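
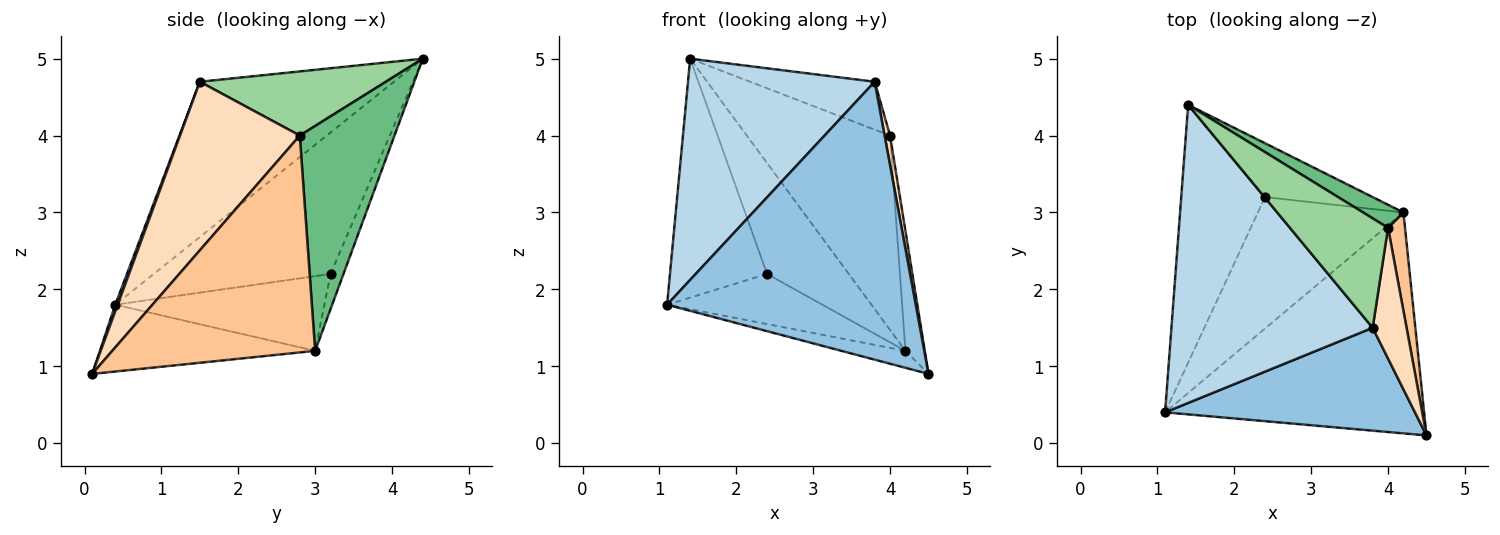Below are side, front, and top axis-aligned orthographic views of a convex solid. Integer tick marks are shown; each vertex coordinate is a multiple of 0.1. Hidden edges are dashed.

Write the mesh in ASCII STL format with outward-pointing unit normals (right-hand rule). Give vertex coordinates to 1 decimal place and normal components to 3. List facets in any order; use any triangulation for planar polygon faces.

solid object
 facet normal -0.249 0.074 -0.966
  outer loop
   vertex 4.2 3.0 1.2
   vertex 4.5 0.1 0.9
   vertex 1.1 0.4 1.8
  endloop
 endfacet
 facet normal 0.009 -0.938 0.347
  outer loop
   vertex 3.8 1.5 4.7
   vertex 1.1 0.4 1.8
   vertex 4.5 0.1 0.9
  endloop
 endfacet
 facet normal -0.527 -0.507 0.683
  outer loop
   vertex 3.8 1.5 4.7
   vertex 1.4 4.4 5.0
   vertex 1.1 0.4 1.8
  endloop
 endfacet
 facet normal -0.778 0.427 -0.461
  outer loop
   vertex 2.4 3.2 2.2
   vertex 1.1 0.4 1.8
   vertex 1.4 4.4 5.0
  endloop
 endfacet
 facet normal -0.432 0.321 -0.843
  outer loop
   vertex 2.4 3.2 2.2
   vertex 4.2 3.0 1.2
   vertex 1.1 0.4 1.8
  endloop
 endfacet
 facet normal -0.141 0.891 -0.432
  outer loop
   vertex 2.4 3.2 2.2
   vertex 1.4 4.4 5.0
   vertex 4.2 3.0 1.2
  endloop
 endfacet
 facet normal 0.992 0.095 0.078
  outer loop
   vertex 4.0 2.8 4.0
   vertex 4.5 0.1 0.9
   vertex 4.2 3.0 1.2
  endloop
 endfacet
 facet normal 0.979 -0.045 0.197
  outer loop
   vertex 4.0 2.8 4.0
   vertex 3.8 1.5 4.7
   vertex 4.5 0.1 0.9
  endloop
 endfacet
 facet normal 0.549 0.830 0.098
  outer loop
   vertex 4.0 2.8 4.0
   vertex 4.2 3.0 1.2
   vertex 1.4 4.4 5.0
  endloop
 endfacet
 facet normal 0.514 0.344 0.786
  outer loop
   vertex 4.0 2.8 4.0
   vertex 1.4 4.4 5.0
   vertex 3.8 1.5 4.7
  endloop
 endfacet
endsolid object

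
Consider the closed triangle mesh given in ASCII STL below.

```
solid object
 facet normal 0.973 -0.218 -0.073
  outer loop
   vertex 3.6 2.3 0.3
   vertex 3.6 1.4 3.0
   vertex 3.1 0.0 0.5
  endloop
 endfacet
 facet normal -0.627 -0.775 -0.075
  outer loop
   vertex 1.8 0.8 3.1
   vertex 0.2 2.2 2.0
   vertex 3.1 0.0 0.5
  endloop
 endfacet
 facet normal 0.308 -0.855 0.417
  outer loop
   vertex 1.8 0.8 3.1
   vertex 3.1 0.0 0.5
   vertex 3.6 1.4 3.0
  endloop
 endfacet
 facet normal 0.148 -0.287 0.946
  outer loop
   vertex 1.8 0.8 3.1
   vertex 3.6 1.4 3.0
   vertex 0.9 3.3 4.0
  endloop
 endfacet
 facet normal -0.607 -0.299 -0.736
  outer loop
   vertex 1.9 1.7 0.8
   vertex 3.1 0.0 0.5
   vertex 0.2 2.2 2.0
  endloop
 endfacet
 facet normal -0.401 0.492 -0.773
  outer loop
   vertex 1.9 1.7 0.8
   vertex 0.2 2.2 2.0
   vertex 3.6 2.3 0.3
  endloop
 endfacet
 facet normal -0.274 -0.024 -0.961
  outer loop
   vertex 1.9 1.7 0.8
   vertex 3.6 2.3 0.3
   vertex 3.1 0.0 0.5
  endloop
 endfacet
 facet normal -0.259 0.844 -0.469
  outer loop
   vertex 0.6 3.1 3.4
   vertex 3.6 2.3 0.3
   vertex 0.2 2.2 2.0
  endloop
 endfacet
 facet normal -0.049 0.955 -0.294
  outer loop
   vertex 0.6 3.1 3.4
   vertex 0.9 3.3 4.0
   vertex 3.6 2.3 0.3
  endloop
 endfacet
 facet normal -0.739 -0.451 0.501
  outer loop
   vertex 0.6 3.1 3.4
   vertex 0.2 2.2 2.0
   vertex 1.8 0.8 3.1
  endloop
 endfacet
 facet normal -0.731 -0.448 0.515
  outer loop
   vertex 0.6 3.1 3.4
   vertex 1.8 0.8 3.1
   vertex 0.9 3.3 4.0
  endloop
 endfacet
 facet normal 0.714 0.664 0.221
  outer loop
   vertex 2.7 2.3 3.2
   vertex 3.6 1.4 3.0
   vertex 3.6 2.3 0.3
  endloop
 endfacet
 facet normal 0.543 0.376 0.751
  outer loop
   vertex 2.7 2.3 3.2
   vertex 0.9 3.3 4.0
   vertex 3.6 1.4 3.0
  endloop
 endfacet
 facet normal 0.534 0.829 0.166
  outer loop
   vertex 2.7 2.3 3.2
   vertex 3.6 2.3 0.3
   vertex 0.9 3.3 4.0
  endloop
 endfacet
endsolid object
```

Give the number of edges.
21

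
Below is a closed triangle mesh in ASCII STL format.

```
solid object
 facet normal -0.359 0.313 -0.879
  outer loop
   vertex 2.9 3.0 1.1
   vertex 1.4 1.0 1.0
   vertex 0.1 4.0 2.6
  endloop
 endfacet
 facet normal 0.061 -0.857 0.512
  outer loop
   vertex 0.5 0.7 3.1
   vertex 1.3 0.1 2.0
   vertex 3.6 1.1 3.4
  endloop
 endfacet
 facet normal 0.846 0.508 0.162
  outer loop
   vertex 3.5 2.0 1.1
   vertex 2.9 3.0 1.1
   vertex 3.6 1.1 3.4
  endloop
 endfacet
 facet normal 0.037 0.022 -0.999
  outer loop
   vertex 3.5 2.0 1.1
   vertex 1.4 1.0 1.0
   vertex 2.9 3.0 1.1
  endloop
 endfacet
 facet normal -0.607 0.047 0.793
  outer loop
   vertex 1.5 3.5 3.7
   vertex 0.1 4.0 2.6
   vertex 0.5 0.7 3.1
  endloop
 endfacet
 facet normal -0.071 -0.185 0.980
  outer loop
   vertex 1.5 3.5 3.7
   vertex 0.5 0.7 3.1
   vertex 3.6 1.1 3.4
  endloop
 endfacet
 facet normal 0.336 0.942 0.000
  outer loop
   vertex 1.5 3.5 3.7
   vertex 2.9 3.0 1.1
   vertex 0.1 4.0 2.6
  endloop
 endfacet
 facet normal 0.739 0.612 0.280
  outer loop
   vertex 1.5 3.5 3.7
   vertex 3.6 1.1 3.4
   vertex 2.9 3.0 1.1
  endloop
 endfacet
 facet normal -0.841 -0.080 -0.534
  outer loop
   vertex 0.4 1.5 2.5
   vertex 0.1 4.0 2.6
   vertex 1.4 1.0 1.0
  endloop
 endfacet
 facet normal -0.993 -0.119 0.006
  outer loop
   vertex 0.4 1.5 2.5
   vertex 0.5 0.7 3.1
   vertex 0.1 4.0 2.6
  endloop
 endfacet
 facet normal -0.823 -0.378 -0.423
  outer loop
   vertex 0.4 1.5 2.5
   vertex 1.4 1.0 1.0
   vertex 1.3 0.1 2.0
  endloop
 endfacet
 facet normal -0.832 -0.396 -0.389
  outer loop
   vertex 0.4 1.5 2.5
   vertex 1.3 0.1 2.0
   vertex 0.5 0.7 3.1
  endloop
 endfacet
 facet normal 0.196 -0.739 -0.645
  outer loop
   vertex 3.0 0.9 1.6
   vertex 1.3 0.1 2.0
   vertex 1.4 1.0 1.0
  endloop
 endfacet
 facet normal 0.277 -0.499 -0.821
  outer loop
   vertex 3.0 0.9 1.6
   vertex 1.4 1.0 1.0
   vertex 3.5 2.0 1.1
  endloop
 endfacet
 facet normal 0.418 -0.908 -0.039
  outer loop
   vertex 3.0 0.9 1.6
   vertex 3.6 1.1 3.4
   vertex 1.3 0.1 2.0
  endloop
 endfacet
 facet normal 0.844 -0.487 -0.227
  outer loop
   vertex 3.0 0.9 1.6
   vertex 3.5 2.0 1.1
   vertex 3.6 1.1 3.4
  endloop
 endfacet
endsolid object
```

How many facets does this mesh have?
16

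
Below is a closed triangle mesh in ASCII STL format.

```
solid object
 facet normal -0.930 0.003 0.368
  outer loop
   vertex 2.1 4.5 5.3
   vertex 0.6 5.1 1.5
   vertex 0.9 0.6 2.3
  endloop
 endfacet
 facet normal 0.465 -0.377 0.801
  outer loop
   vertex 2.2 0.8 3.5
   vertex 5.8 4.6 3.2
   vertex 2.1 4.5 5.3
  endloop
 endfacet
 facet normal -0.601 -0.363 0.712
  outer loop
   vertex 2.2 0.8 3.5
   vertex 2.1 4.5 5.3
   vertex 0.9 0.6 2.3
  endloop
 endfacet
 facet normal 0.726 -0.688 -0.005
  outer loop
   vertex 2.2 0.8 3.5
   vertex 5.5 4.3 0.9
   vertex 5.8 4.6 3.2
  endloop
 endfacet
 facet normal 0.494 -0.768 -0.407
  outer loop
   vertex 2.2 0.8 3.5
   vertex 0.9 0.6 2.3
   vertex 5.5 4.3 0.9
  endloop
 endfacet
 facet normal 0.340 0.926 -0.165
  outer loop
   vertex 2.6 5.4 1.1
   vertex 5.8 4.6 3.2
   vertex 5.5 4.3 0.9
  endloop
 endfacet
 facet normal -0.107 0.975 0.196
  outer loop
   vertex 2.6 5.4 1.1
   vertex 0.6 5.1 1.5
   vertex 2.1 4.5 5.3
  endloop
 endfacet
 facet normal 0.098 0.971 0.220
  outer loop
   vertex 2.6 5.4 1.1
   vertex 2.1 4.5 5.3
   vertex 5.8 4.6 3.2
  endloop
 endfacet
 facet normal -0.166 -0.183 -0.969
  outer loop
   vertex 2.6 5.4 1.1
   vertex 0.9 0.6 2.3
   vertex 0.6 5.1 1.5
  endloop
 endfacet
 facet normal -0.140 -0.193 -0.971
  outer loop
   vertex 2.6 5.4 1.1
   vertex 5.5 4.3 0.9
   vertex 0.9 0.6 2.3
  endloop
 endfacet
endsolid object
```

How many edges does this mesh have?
15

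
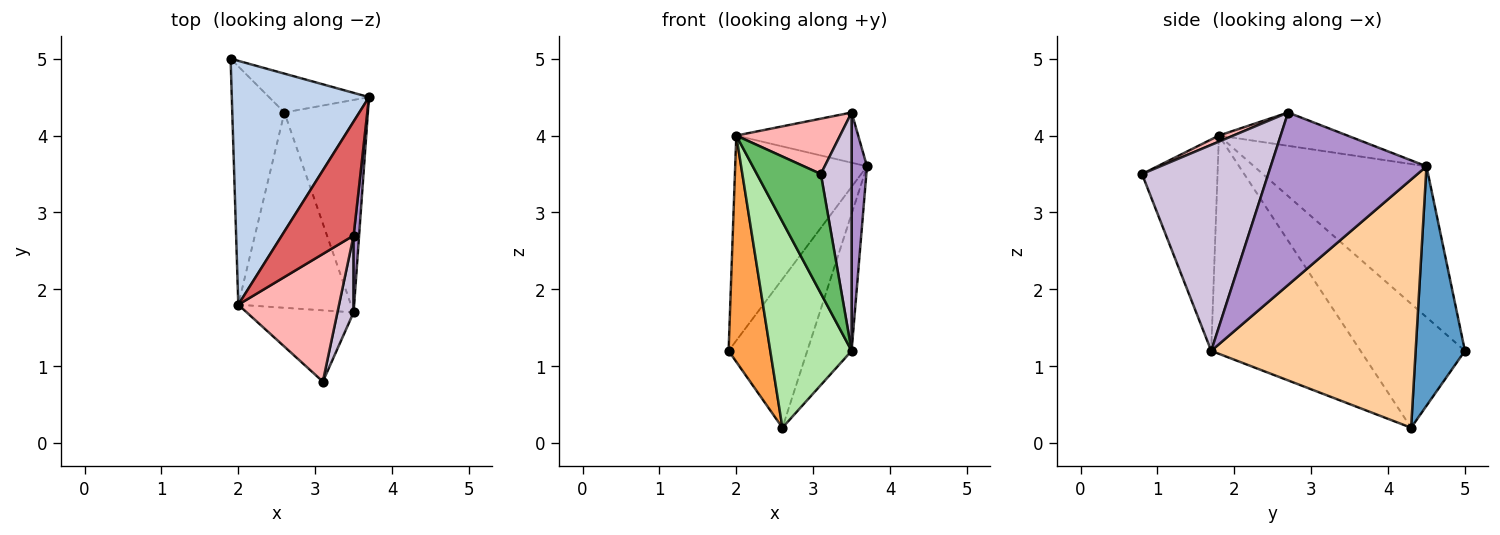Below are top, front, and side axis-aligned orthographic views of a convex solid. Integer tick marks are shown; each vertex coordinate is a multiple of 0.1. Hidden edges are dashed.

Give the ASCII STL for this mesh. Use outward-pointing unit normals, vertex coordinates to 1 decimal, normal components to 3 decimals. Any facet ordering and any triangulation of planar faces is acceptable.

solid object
 facet normal 0.518 0.827 -0.216
  outer loop
   vertex 2.6 4.3 0.2
   vertex 1.9 5.0 1.2
   vertex 3.7 4.5 3.6
  endloop
 endfacet
 facet normal -0.644 0.492 0.586
  outer loop
   vertex 2.0 1.8 4.0
   vertex 3.7 4.5 3.6
   vertex 1.9 5.0 1.2
  endloop
 endfacet
 facet normal -0.865 -0.345 -0.364
  outer loop
   vertex 2.0 1.8 4.0
   vertex 1.9 5.0 1.2
   vertex 2.6 4.3 0.2
  endloop
 endfacet
 facet normal 0.928 0.201 -0.312
  outer loop
   vertex 3.5 1.7 1.2
   vertex 2.6 4.3 0.2
   vertex 3.7 4.5 3.6
  endloop
 endfacet
 facet normal -0.712 -0.603 -0.360
  outer loop
   vertex 3.5 1.7 1.2
   vertex 3.1 0.8 3.5
   vertex 2.0 1.8 4.0
  endloop
 endfacet
 facet normal -0.800 -0.436 -0.413
  outer loop
   vertex 3.5 1.7 1.2
   vertex 2.0 1.8 4.0
   vertex 2.6 4.3 0.2
  endloop
 endfacet
 facet normal -0.391 0.371 0.842
  outer loop
   vertex 3.5 2.7 4.3
   vertex 3.7 4.5 3.6
   vertex 2.0 1.8 4.0
  endloop
 endfacet
 facet normal 0.055 -0.397 0.916
  outer loop
   vertex 3.5 2.7 4.3
   vertex 2.0 1.8 4.0
   vertex 3.1 0.8 3.5
  endloop
 endfacet
 facet normal 0.995 -0.098 0.032
  outer loop
   vertex 3.5 2.7 4.3
   vertex 3.5 1.7 1.2
   vertex 3.7 4.5 3.6
  endloop
 endfacet
 facet normal 0.969 -0.236 0.076
  outer loop
   vertex 3.5 2.7 4.3
   vertex 3.1 0.8 3.5
   vertex 3.5 1.7 1.2
  endloop
 endfacet
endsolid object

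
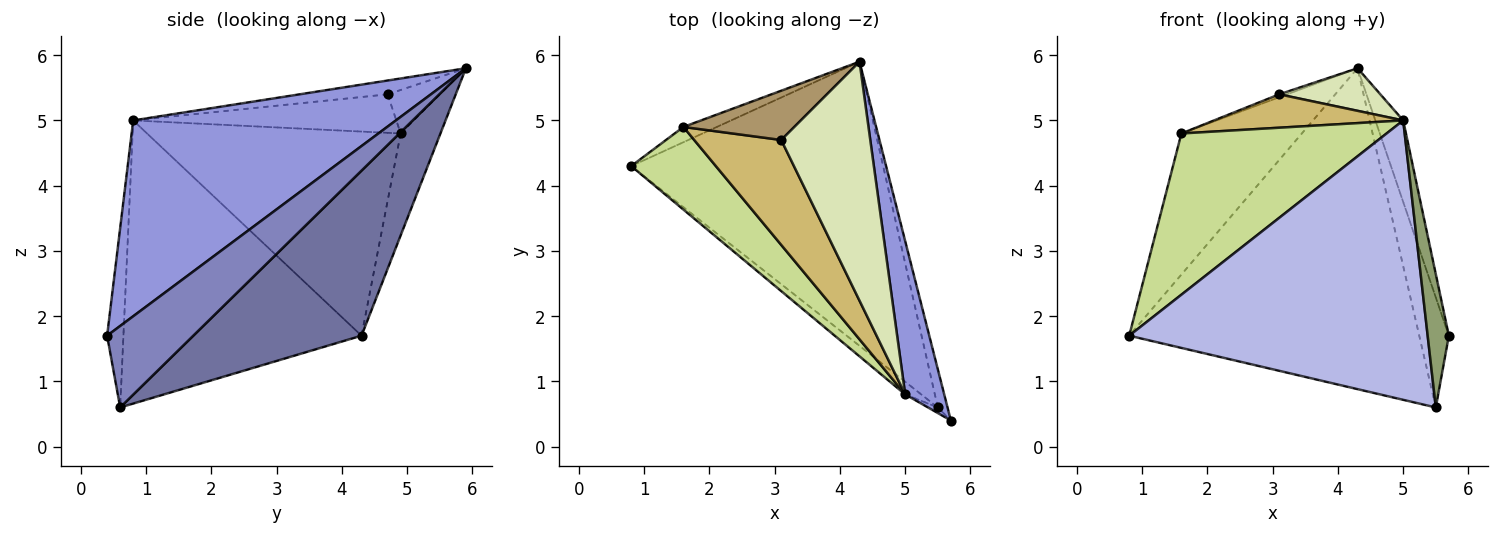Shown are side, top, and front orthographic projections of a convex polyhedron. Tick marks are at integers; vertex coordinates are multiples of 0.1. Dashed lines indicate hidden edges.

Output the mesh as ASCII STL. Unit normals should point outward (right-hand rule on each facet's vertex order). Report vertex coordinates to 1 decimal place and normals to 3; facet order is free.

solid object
 facet normal 0.398 0.687 -0.608
  outer loop
   vertex 5.5 0.6 0.6
   vertex 0.8 4.3 1.7
   vertex 4.3 5.9 5.8
  endloop
 endfacet
 facet normal 0.940 0.323 -0.112
  outer loop
   vertex 5.5 0.6 0.6
   vertex 4.3 5.9 5.8
   vertex 5.7 0.4 1.7
  endloop
 endfacet
 facet normal 0.975 0.103 0.194
  outer loop
   vertex 5.0 0.8 5.0
   vertex 5.7 0.4 1.7
   vertex 4.3 5.9 5.8
  endloop
 endfacet
 facet normal -0.623 -0.781 -0.035
  outer loop
   vertex 5.0 0.8 5.0
   vertex 0.8 4.3 1.7
   vertex 5.5 0.6 0.6
  endloop
 endfacet
 facet normal -0.609 -0.792 -0.033
  outer loop
   vertex 5.0 0.8 5.0
   vertex 5.5 0.6 0.6
   vertex 5.7 0.4 1.7
  endloop
 endfacet
 facet normal -0.312 0.945 -0.102
  outer loop
   vertex 1.6 4.9 4.8
   vertex 4.3 5.9 5.8
   vertex 0.8 4.3 1.7
  endloop
 endfacet
 facet normal -0.740 -0.599 0.307
  outer loop
   vertex 1.6 4.9 4.8
   vertex 0.8 4.3 1.7
   vertex 5.0 0.8 5.0
  endloop
 endfacet
 facet normal -0.151 -0.173 0.973
  outer loop
   vertex 3.1 4.7 5.4
   vertex 5.0 0.8 5.0
   vertex 4.3 5.9 5.8
  endloop
 endfacet
 facet normal -0.365 0.055 0.930
  outer loop
   vertex 3.1 4.7 5.4
   vertex 4.3 5.9 5.8
   vertex 1.6 4.9 4.8
  endloop
 endfacet
 facet normal -0.388 -0.279 0.878
  outer loop
   vertex 3.1 4.7 5.4
   vertex 1.6 4.9 4.8
   vertex 5.0 0.8 5.0
  endloop
 endfacet
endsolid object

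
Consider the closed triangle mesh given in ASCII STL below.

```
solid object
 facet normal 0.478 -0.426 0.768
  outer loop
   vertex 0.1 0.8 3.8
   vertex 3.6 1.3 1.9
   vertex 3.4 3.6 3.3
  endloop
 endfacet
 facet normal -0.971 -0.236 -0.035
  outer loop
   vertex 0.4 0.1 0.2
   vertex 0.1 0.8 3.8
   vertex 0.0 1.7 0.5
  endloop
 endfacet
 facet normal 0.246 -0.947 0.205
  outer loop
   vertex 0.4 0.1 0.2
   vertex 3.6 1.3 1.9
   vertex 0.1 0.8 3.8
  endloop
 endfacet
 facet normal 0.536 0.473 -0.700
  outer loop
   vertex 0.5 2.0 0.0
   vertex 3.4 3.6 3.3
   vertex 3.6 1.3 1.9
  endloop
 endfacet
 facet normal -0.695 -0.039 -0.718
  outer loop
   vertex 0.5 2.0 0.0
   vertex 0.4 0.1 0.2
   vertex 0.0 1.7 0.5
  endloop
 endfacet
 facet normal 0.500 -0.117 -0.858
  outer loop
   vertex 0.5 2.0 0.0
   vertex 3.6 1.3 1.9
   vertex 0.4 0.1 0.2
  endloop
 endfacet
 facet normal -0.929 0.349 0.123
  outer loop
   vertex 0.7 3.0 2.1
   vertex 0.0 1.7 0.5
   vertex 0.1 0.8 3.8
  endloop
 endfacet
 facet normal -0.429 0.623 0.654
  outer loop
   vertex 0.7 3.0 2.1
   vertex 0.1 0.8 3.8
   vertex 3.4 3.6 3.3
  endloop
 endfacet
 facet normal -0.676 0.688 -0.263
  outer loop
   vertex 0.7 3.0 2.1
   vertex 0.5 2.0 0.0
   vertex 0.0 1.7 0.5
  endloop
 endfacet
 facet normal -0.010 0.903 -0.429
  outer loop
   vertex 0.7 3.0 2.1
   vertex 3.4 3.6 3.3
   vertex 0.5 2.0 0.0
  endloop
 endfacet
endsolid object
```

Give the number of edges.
15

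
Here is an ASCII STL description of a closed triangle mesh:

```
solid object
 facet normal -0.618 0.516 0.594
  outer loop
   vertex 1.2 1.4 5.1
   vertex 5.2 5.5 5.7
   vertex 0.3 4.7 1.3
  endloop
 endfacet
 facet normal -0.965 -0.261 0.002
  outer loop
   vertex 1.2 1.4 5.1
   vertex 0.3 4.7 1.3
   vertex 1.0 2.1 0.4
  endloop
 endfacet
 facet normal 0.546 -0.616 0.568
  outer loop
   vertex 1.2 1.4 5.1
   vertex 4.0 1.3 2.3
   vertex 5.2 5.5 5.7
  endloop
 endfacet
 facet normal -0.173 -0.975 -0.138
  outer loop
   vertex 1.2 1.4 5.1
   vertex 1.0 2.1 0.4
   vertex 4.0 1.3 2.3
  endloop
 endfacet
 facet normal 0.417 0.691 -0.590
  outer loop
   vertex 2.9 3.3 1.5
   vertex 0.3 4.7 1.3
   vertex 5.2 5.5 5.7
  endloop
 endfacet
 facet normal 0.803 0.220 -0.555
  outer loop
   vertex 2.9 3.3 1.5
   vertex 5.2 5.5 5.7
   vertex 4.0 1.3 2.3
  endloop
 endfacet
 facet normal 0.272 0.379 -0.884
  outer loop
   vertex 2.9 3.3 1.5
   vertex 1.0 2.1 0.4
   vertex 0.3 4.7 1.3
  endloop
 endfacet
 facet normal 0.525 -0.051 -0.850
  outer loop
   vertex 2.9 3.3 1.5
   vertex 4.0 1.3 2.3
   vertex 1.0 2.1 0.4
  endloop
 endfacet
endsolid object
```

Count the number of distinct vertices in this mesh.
6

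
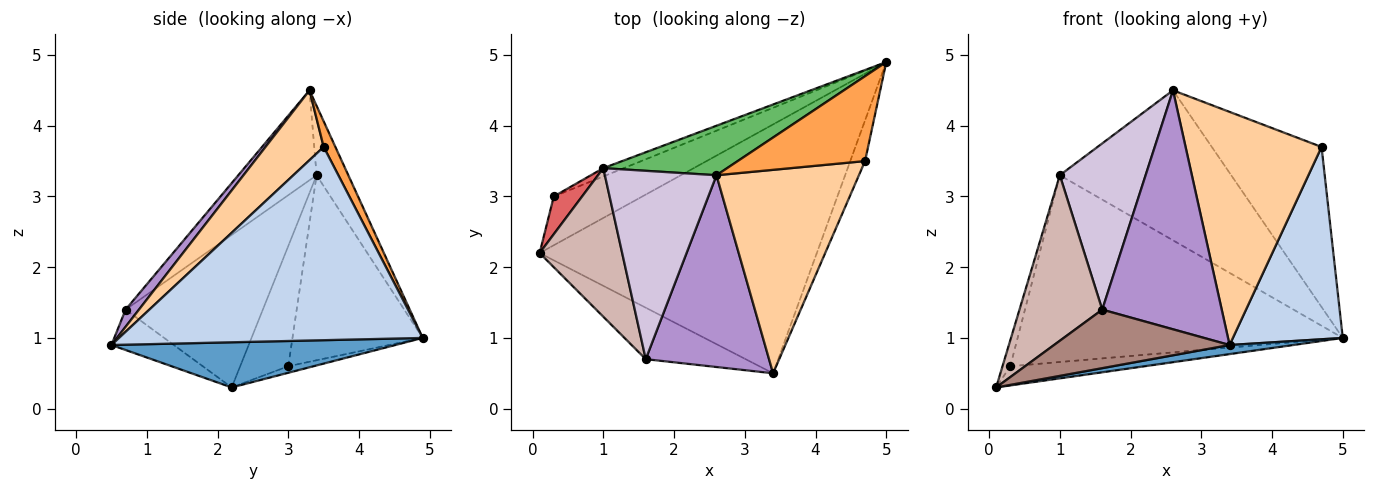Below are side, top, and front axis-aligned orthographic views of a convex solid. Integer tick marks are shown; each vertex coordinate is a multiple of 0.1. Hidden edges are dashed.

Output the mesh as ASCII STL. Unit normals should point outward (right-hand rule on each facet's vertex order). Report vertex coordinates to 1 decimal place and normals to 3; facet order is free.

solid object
 facet normal 0.161 -0.036 -0.986
  outer loop
   vertex 3.4 0.5 0.9
   vertex 0.1 2.2 0.3
   vertex 5.0 4.9 1.0
  endloop
 endfacet
 facet normal 0.938 -0.339 -0.072
  outer loop
   vertex 4.7 3.5 3.7
   vertex 3.4 0.5 0.9
   vertex 5.0 4.9 1.0
  endloop
 endfacet
 facet normal 0.094 0.880 0.466
  outer loop
   vertex 4.7 3.5 3.7
   vertex 5.0 4.9 1.0
   vertex 2.6 3.3 4.5
  endloop
 endfacet
 facet normal 0.307 -0.717 0.626
  outer loop
   vertex 4.7 3.5 3.7
   vertex 2.6 3.3 4.5
   vertex 3.4 0.5 0.9
  endloop
 endfacet
 facet normal -0.173 0.935 0.309
  outer loop
   vertex 1.0 3.4 3.3
   vertex 2.6 3.3 4.5
   vertex 5.0 4.9 1.0
  endloop
 endfacet
 facet normal -0.069 0.365 -0.928
  outer loop
   vertex 0.3 3.0 0.6
   vertex 5.0 4.9 1.0
   vertex 0.1 2.2 0.3
  endloop
 endfacet
 facet normal -0.962 0.156 0.226
  outer loop
   vertex 0.3 3.0 0.6
   vertex 0.1 2.2 0.3
   vertex 1.0 3.4 3.3
  endloop
 endfacet
 facet normal -0.371 0.928 -0.041
  outer loop
   vertex 0.3 3.0 0.6
   vertex 1.0 3.4 3.3
   vertex 5.0 4.9 1.0
  endloop
 endfacet
 facet normal 0.087 -0.777 0.624
  outer loop
   vertex 1.6 0.7 1.4
   vertex 3.4 0.5 0.9
   vertex 2.6 3.3 4.5
  endloop
 endfacet
 facet normal -0.517 -0.567 0.642
  outer loop
   vertex 1.6 0.7 1.4
   vertex 2.6 3.3 4.5
   vertex 1.0 3.4 3.3
  endloop
 endfacet
 facet normal -0.258 -0.726 -0.638
  outer loop
   vertex 1.6 0.7 1.4
   vertex 0.1 2.2 0.3
   vertex 3.4 0.5 0.9
  endloop
 endfacet
 facet normal -0.777 -0.469 0.421
  outer loop
   vertex 1.6 0.7 1.4
   vertex 1.0 3.4 3.3
   vertex 0.1 2.2 0.3
  endloop
 endfacet
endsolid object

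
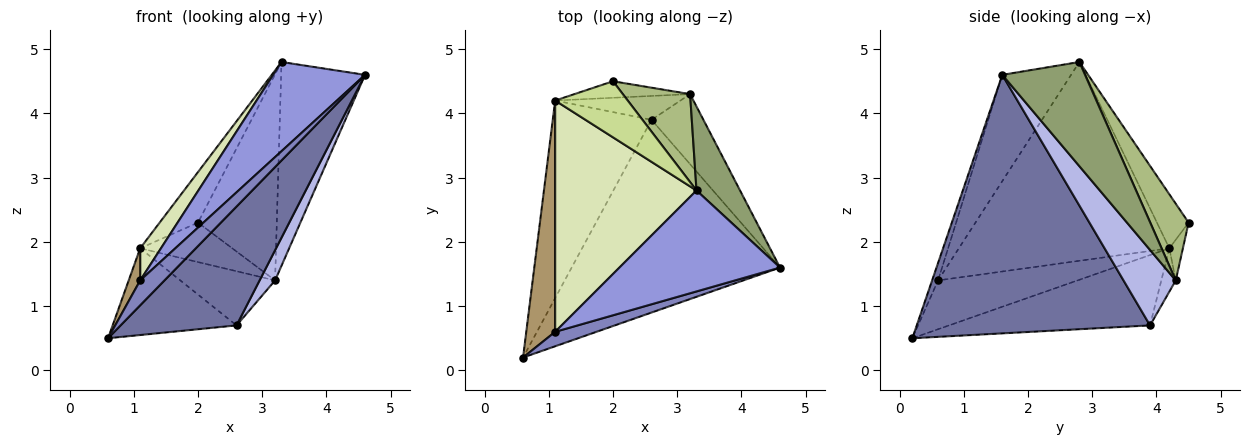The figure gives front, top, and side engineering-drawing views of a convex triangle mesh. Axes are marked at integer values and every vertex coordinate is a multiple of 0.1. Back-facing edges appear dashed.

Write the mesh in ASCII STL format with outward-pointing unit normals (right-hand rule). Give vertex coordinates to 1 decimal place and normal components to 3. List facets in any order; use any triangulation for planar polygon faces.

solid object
 facet normal 0.726 -0.361 -0.585
  outer loop
   vertex 2.6 3.9 0.7
   vertex 4.6 1.6 4.6
   vertex 0.6 0.2 0.5
  endloop
 endfacet
 facet normal -0.207 -0.846 0.491
  outer loop
   vertex 1.1 0.6 1.4
   vertex 0.6 0.2 0.5
   vertex 4.6 1.6 4.6
  endloop
 endfacet
 facet normal -0.444 -0.593 0.671
  outer loop
   vertex 1.1 0.6 1.4
   vertex 4.6 1.6 4.6
   vertex 3.3 2.8 4.8
  endloop
 endfacet
 facet normal 0.800 -0.237 -0.550
  outer loop
   vertex 3.2 4.3 1.4
   vertex 4.6 1.6 4.6
   vertex 2.6 3.9 0.7
  endloop
 endfacet
 facet normal 0.674 0.683 0.282
  outer loop
   vertex 3.2 4.3 1.4
   vertex 3.3 2.8 4.8
   vertex 4.6 1.6 4.6
  endloop
 endfacet
 facet normal 0.409 0.839 0.358
  outer loop
   vertex 3.2 4.3 1.4
   vertex 2.0 4.5 2.3
   vertex 3.3 2.8 4.8
  endloop
 endfacet
 facet normal -0.484 0.586 0.650
  outer loop
   vertex 1.1 4.2 1.9
   vertex 3.3 2.8 4.8
   vertex 2.0 4.5 2.3
  endloop
 endfacet
 facet normal -0.812 -0.080 0.578
  outer loop
   vertex 1.1 4.2 1.9
   vertex 1.1 0.6 1.4
   vertex 3.3 2.8 4.8
  endloop
 endfacet
 facet normal -0.858 -0.071 0.508
  outer loop
   vertex 1.1 4.2 1.9
   vertex 0.6 0.2 0.5
   vertex 1.1 0.6 1.4
  endloop
 endfacet
 facet normal -0.546 0.337 -0.767
  outer loop
   vertex 1.1 4.2 1.9
   vertex 2.6 3.9 0.7
   vertex 0.6 0.2 0.5
  endloop
 endfacet
 facet normal -0.135 0.914 -0.383
  outer loop
   vertex 1.1 4.2 1.9
   vertex 2.0 4.5 2.3
   vertex 3.2 4.3 1.4
  endloop
 endfacet
 facet normal -0.138 0.906 -0.399
  outer loop
   vertex 1.1 4.2 1.9
   vertex 3.2 4.3 1.4
   vertex 2.6 3.9 0.7
  endloop
 endfacet
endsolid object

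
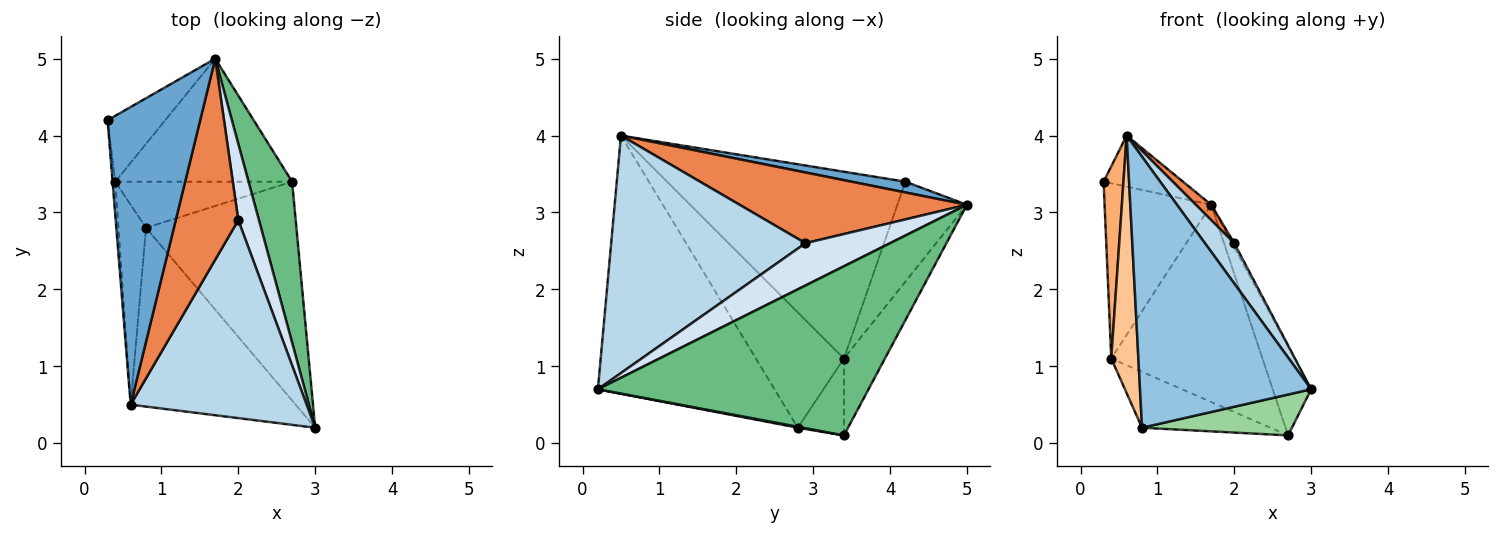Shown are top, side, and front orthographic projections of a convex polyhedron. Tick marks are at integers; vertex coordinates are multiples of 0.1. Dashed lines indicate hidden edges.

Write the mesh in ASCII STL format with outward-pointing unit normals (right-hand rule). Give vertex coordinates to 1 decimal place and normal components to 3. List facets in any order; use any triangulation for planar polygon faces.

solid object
 facet normal 0.114 0.168 0.979
  outer loop
   vertex 1.7 5.0 3.1
   vertex 0.3 4.2 3.4
   vertex 0.6 0.5 4.0
  endloop
 endfacet
 facet normal -0.653 -0.632 -0.417
  outer loop
   vertex 0.8 2.8 0.2
   vertex 3.0 0.2 0.7
   vertex 0.6 0.5 4.0
  endloop
 endfacet
 facet normal 0.798 -0.121 0.591
  outer loop
   vertex 2.0 2.9 2.6
   vertex 0.6 0.5 4.0
   vertex 3.0 0.2 0.7
  endloop
 endfacet
 facet normal 0.898 0.024 0.439
  outer loop
   vertex 2.0 2.9 2.6
   vertex 3.0 0.2 0.7
   vertex 1.7 5.0 3.1
  endloop
 endfacet
 facet normal 0.748 -0.051 0.661
  outer loop
   vertex 2.0 2.9 2.6
   vertex 1.7 5.0 3.1
   vertex 0.6 0.5 4.0
  endloop
 endfacet
 facet normal -0.996 -0.083 -0.014
  outer loop
   vertex 0.4 3.4 1.1
   vertex 0.6 0.5 4.0
   vertex 0.3 4.2 3.4
  endloop
 endfacet
 facet normal -0.932 -0.287 -0.223
  outer loop
   vertex 0.4 3.4 1.1
   vertex 0.8 2.8 0.2
   vertex 0.6 0.5 4.0
  endloop
 endfacet
 facet normal -0.521 0.799 -0.301
  outer loop
   vertex 0.4 3.4 1.1
   vertex 0.3 4.2 3.4
   vertex 1.7 5.0 3.1
  endloop
 endfacet
 facet normal 0.959 0.136 0.247
  outer loop
   vertex 2.7 3.4 0.1
   vertex 1.7 5.0 3.1
   vertex 3.0 0.2 0.7
  endloop
 endfacet
 facet normal 0.006 -0.184 -0.983
  outer loop
   vertex 2.7 3.4 0.1
   vertex 3.0 0.2 0.7
   vertex 0.8 2.8 0.2
  endloop
 endfacet
 facet normal -0.224 0.827 -0.516
  outer loop
   vertex 2.7 3.4 0.1
   vertex 0.4 3.4 1.1
   vertex 1.7 5.0 3.1
  endloop
 endfacet
 facet normal -0.267 0.743 -0.614
  outer loop
   vertex 2.7 3.4 0.1
   vertex 0.8 2.8 0.2
   vertex 0.4 3.4 1.1
  endloop
 endfacet
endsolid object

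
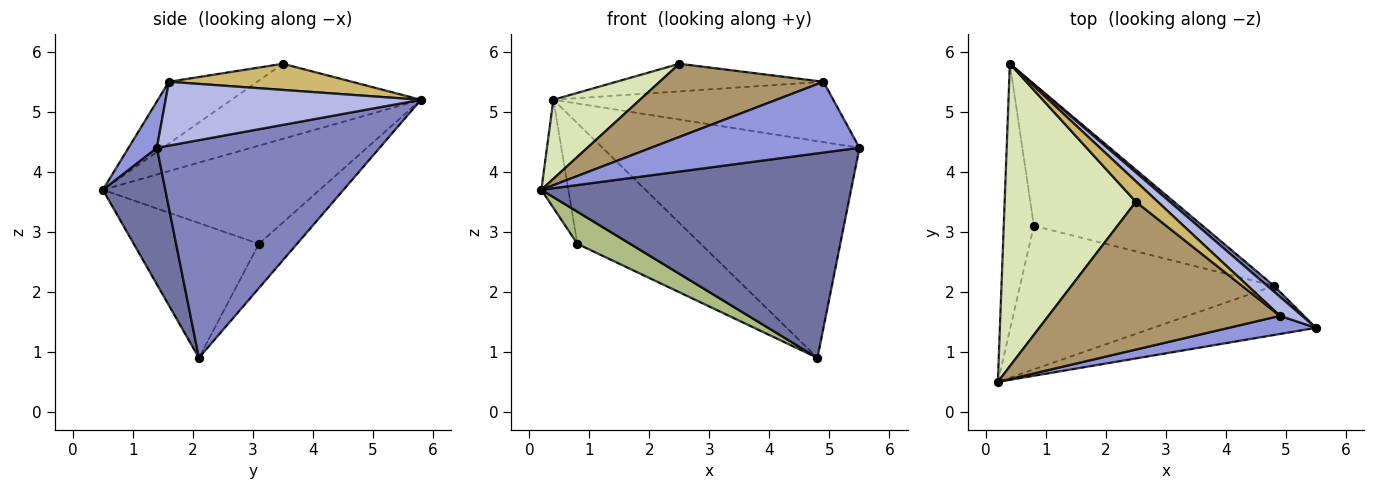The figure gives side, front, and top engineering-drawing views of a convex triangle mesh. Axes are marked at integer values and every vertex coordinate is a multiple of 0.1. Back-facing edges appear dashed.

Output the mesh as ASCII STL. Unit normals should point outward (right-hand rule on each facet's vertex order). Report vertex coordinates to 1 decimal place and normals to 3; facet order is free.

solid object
 facet normal 0.192 -0.954 -0.229
  outer loop
   vertex 4.8 2.1 0.9
   vertex 5.5 1.4 4.4
   vertex 0.2 0.5 3.7
  endloop
 endfacet
 facet normal 0.655 0.755 0.020
  outer loop
   vertex 4.8 2.1 0.9
   vertex 0.4 5.8 5.2
   vertex 5.5 1.4 4.4
  endloop
 endfacet
 facet normal 0.131 -0.960 0.246
  outer loop
   vertex 4.9 1.6 5.5
   vertex 0.2 0.5 3.7
   vertex 5.5 1.4 4.4
  endloop
 endfacet
 facet normal 0.656 0.719 0.227
  outer loop
   vertex 4.9 1.6 5.5
   vertex 5.5 1.4 4.4
   vertex 0.4 5.8 5.2
  endloop
 endfacet
 facet normal -0.949 0.118 -0.291
  outer loop
   vertex 0.8 3.1 2.8
   vertex 0.2 0.5 3.7
   vertex 0.4 5.8 5.2
  endloop
 endfacet
 facet normal -0.460 -0.194 -0.866
  outer loop
   vertex 0.8 3.1 2.8
   vertex 4.8 2.1 0.9
   vertex 0.2 0.5 3.7
  endloop
 endfacet
 facet normal -0.196 0.635 -0.747
  outer loop
   vertex 0.8 3.1 2.8
   vertex 0.4 5.8 5.2
   vertex 4.8 2.1 0.9
  endloop
 endfacet
 facet normal -0.484 -0.221 0.846
  outer loop
   vertex 2.5 3.5 5.8
   vertex 0.4 5.8 5.2
   vertex 0.2 0.5 3.7
  endloop
 endfacet
 facet normal -0.233 -0.432 0.872
  outer loop
   vertex 2.5 3.5 5.8
   vertex 0.2 0.5 3.7
   vertex 4.9 1.6 5.5
  endloop
 endfacet
 facet normal 0.579 0.655 0.484
  outer loop
   vertex 2.5 3.5 5.8
   vertex 4.9 1.6 5.5
   vertex 0.4 5.8 5.2
  endloop
 endfacet
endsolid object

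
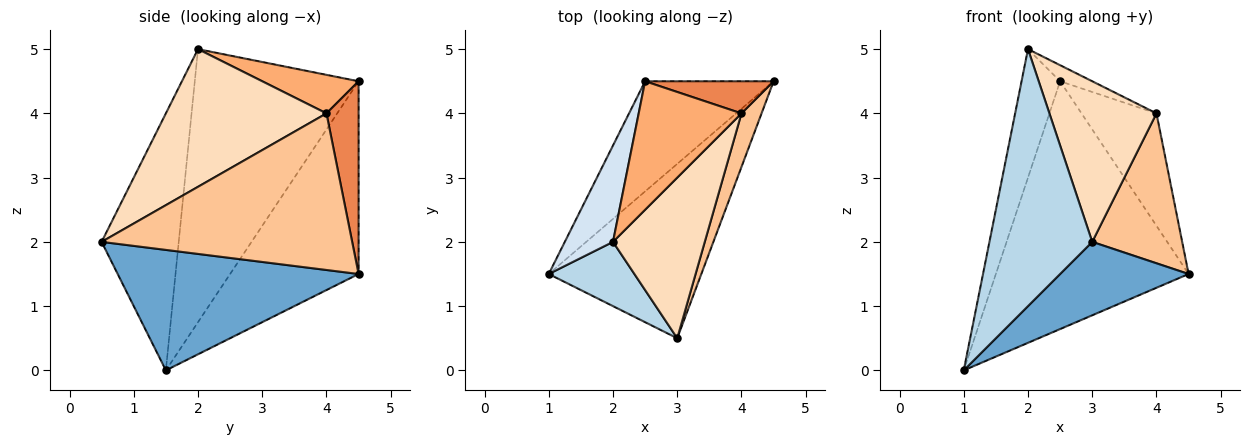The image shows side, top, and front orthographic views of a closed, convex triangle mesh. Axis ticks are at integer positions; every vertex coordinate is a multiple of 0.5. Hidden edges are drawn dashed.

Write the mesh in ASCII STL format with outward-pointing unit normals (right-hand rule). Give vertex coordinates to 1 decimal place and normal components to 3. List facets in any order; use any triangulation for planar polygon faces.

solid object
 facet normal 0.588 -0.314 -0.745
  outer loop
   vertex 3.0 0.5 2.0
   vertex 1.0 1.5 0.0
   vertex 4.5 4.5 1.5
  endloop
 endfacet
 facet normal -0.520 0.780 -0.347
  outer loop
   vertex 2.5 4.5 4.5
   vertex 4.5 4.5 1.5
   vertex 1.0 1.5 0.0
  endloop
 endfacet
 facet normal -0.588 -0.784 0.196
  outer loop
   vertex 2.0 2.0 5.0
   vertex 1.0 1.5 0.0
   vertex 3.0 0.5 2.0
  endloop
 endfacet
 facet normal -0.959 0.226 0.169
  outer loop
   vertex 2.0 2.0 5.0
   vertex 2.5 4.5 4.5
   vertex 1.0 1.5 0.0
  endloop
 endfacet
 facet normal 0.381 0.889 0.254
  outer loop
   vertex 4.0 4.0 4.0
   vertex 4.5 4.5 1.5
   vertex 2.5 4.5 4.5
  endloop
 endfacet
 facet normal 0.349 0.116 0.930
  outer loop
   vertex 4.0 4.0 4.0
   vertex 2.5 4.5 4.5
   vertex 2.0 2.0 5.0
  endloop
 endfacet
 facet normal 0.934 -0.335 0.120
  outer loop
   vertex 4.0 4.0 4.0
   vertex 3.0 0.5 2.0
   vertex 4.5 4.5 1.5
  endloop
 endfacet
 facet normal 0.728 -0.485 0.485
  outer loop
   vertex 4.0 4.0 4.0
   vertex 2.0 2.0 5.0
   vertex 3.0 0.5 2.0
  endloop
 endfacet
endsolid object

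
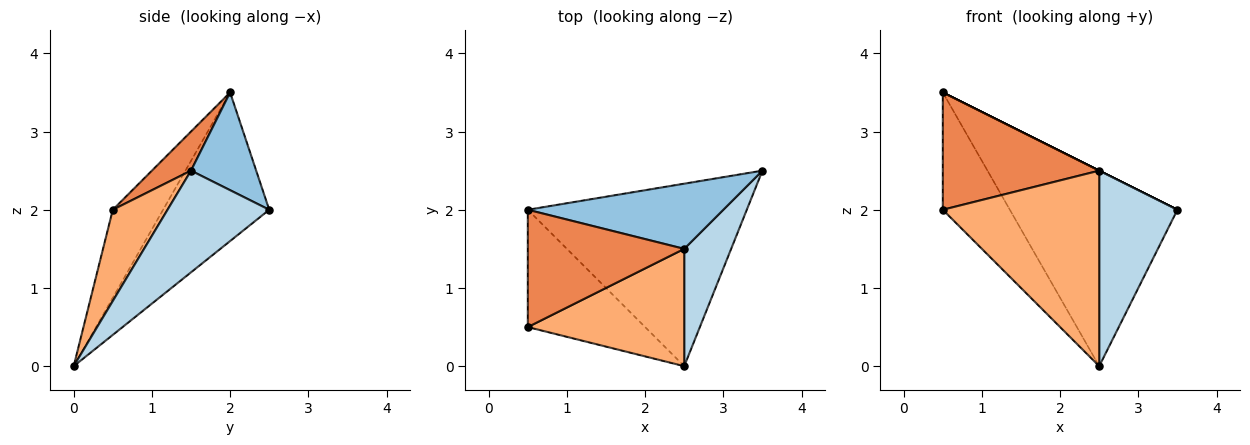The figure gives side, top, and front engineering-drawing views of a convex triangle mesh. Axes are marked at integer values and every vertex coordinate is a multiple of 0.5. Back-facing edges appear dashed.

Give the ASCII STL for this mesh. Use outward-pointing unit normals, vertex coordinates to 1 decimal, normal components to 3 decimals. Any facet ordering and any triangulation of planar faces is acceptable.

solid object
 facet normal -0.420 0.663 -0.619
  outer loop
   vertex 2.5 0.0 0.0
   vertex 0.5 2.0 3.5
   vertex 3.5 2.5 2.0
  endloop
 endfacet
 facet normal 0.447 0.000 0.894
  outer loop
   vertex 2.5 1.5 2.5
   vertex 3.5 2.5 2.0
   vertex 0.5 2.0 3.5
  endloop
 endfacet
 facet normal 0.744 -0.573 0.344
  outer loop
   vertex 2.5 1.5 2.5
   vertex 2.5 0.0 0.0
   vertex 3.5 2.5 2.0
  endloop
 endfacet
 facet normal -0.469 0.625 -0.625
  outer loop
   vertex 0.5 0.5 2.0
   vertex 0.5 2.0 3.5
   vertex 2.5 0.0 0.0
  endloop
 endfacet
 facet normal 0.174 -0.696 0.696
  outer loop
   vertex 0.5 0.5 2.0
   vertex 2.5 1.5 2.5
   vertex 0.5 2.0 3.5
  endloop
 endfacet
 facet normal 0.287 -0.821 0.493
  outer loop
   vertex 0.5 0.5 2.0
   vertex 2.5 0.0 0.0
   vertex 2.5 1.5 2.5
  endloop
 endfacet
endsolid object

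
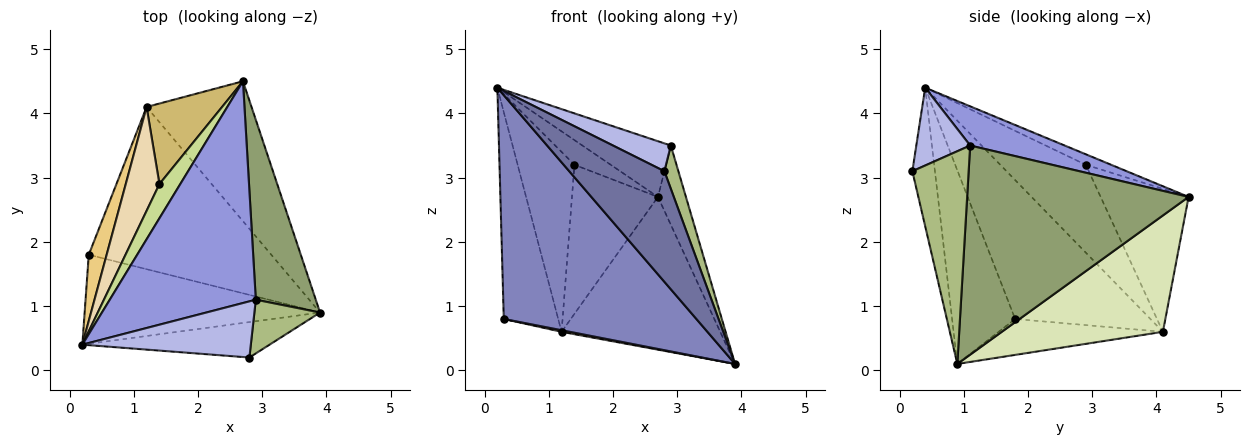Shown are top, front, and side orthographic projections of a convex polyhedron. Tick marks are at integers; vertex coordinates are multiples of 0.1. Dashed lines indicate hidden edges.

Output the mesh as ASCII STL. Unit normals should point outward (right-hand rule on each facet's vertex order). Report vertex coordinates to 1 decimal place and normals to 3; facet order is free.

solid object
 facet normal -0.220 -0.929 -0.298
  outer loop
   vertex 2.8 0.2 3.1
   vertex 0.2 0.4 4.4
   vertex 3.9 0.9 0.1
  endloop
 endfacet
 facet normal -0.291 -0.889 -0.354
  outer loop
   vertex 0.3 1.8 0.8
   vertex 3.9 0.9 0.1
   vertex 0.2 0.4 4.4
  endloop
 endfacet
 facet normal 0.252 0.236 0.939
  outer loop
   vertex 2.9 1.1 3.5
   vertex 2.7 4.5 2.7
   vertex 0.2 0.4 4.4
  endloop
 endfacet
 facet normal 0.382 -0.410 0.828
  outer loop
   vertex 2.9 1.1 3.5
   vertex 0.2 0.4 4.4
   vertex 2.8 0.2 3.1
  endloop
 endfacet
 facet normal 0.954 0.121 0.274
  outer loop
   vertex 2.9 1.1 3.5
   vertex 3.9 0.9 0.1
   vertex 2.7 4.5 2.7
  endloop
 endfacet
 facet normal 0.930 -0.231 0.287
  outer loop
   vertex 2.9 1.1 3.5
   vertex 2.8 0.2 3.1
   vertex 3.9 0.9 0.1
  endloop
 endfacet
 facet normal -0.378 0.542 0.751
  outer loop
   vertex 1.4 2.9 3.2
   vertex 0.2 0.4 4.4
   vertex 2.7 4.5 2.7
  endloop
 endfacet
 facet normal 0.599 0.590 -0.541
  outer loop
   vertex 1.2 4.1 0.6
   vertex 2.7 4.5 2.7
   vertex 3.9 0.9 0.1
  endloop
 endfacet
 facet normal -0.193 -0.010 -0.981
  outer loop
   vertex 1.2 4.1 0.6
   vertex 3.9 0.9 0.1
   vertex 0.3 1.8 0.8
  endloop
 endfacet
 facet normal -0.669 0.654 0.353
  outer loop
   vertex 1.2 4.1 0.6
   vertex 1.4 2.9 3.2
   vertex 2.7 4.5 2.7
  endloop
 endfacet
 facet normal -0.921 0.371 0.119
  outer loop
   vertex 1.2 4.1 0.6
   vertex 0.3 1.8 0.8
   vertex 0.2 0.4 4.4
  endloop
 endfacet
 facet normal -0.794 0.527 0.304
  outer loop
   vertex 1.2 4.1 0.6
   vertex 0.2 0.4 4.4
   vertex 1.4 2.9 3.2
  endloop
 endfacet
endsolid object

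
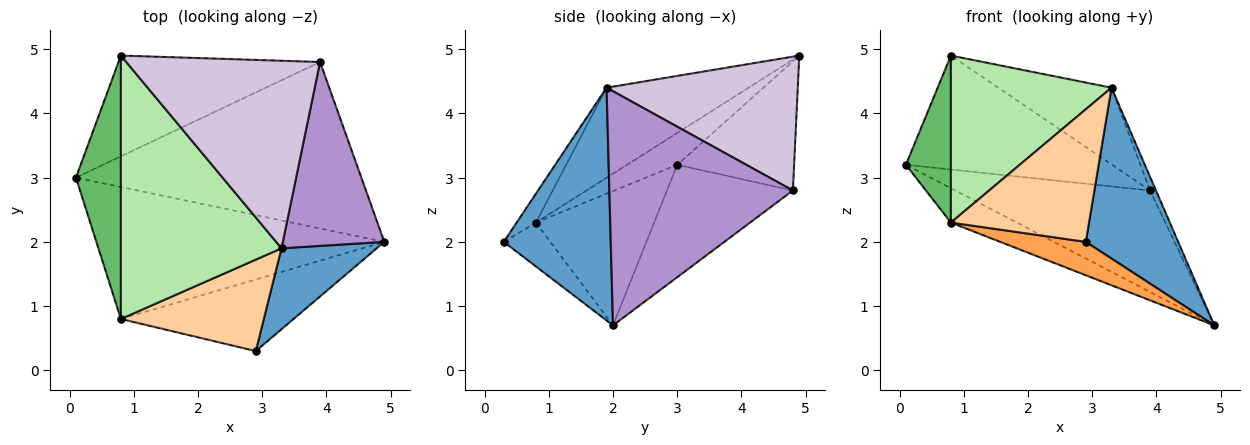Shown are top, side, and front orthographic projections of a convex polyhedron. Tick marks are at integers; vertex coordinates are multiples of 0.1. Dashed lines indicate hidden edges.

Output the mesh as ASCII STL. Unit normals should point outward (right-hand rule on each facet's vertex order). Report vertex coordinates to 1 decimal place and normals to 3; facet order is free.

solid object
 facet normal 0.723 -0.624 0.296
  outer loop
   vertex 3.3 1.9 4.4
   vertex 2.9 0.3 2.0
   vertex 4.9 2.0 0.7
  endloop
 endfacet
 facet normal -0.411 0.230 -0.882
  outer loop
   vertex 0.8 0.8 2.3
   vertex 0.1 3.0 3.2
   vertex 4.9 2.0 0.7
  endloop
 endfacet
 facet normal -0.224 -0.412 -0.883
  outer loop
   vertex 0.8 0.8 2.3
   vertex 4.9 2.0 0.7
   vertex 2.9 0.3 2.0
  endloop
 endfacet
 facet normal -0.114 -0.818 0.564
  outer loop
   vertex 0.8 0.8 2.3
   vertex 2.9 0.3 2.0
   vertex 3.3 1.9 4.4
  endloop
 endfacet
 facet normal -0.513 -0.460 0.725
  outer loop
   vertex 0.8 0.8 2.3
   vertex 0.8 4.9 4.9
   vertex 0.1 3.0 3.2
  endloop
 endfacet
 facet normal -0.428 -0.484 0.763
  outer loop
   vertex 0.8 0.8 2.3
   vertex 3.3 1.9 4.4
   vertex 0.8 4.9 4.9
  endloop
 endfacet
 facet normal -0.319 0.493 -0.809
  outer loop
   vertex 3.9 4.8 2.8
   vertex 4.9 2.0 0.7
   vertex 0.1 3.0 3.2
  endloop
 endfacet
 facet normal -0.391 0.690 -0.610
  outer loop
   vertex 3.9 4.8 2.8
   vertex 0.1 3.0 3.2
   vertex 0.8 4.9 4.9
  endloop
 endfacet
 facet normal 0.917 0.030 0.397
  outer loop
   vertex 3.9 4.8 2.8
   vertex 3.3 1.9 4.4
   vertex 4.9 2.0 0.7
  endloop
 endfacet
 facet normal 0.539 0.319 0.780
  outer loop
   vertex 3.9 4.8 2.8
   vertex 0.8 4.9 4.9
   vertex 3.3 1.9 4.4
  endloop
 endfacet
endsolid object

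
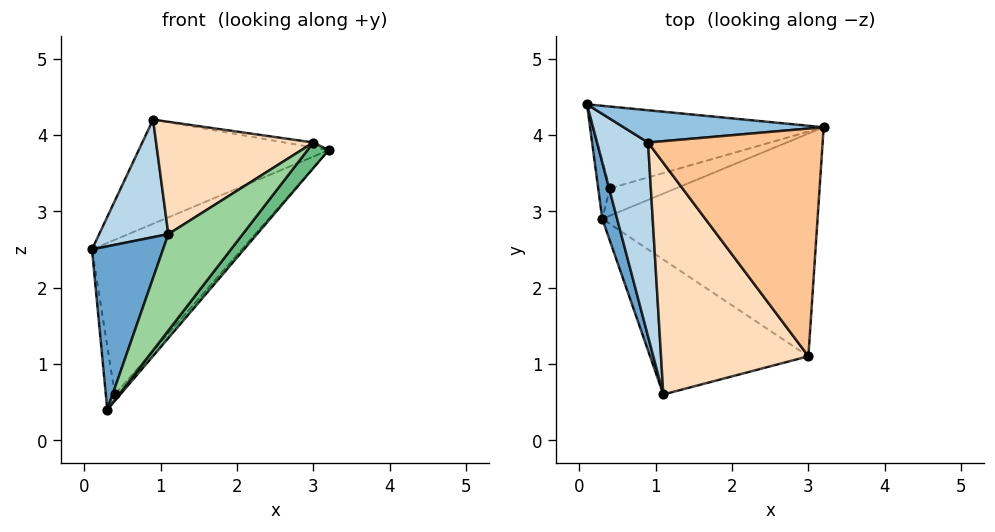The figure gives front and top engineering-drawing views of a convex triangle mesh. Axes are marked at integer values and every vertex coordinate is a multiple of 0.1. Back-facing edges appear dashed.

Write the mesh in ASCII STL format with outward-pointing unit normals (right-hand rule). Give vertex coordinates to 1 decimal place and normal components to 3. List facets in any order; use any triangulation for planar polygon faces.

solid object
 facet normal -0.965 -0.249 0.086
  outer loop
   vertex 0.3 2.9 0.4
   vertex 1.1 0.6 2.7
   vertex 0.1 4.4 2.5
  endloop
 endfacet
 facet normal -0.032 0.955 0.296
  outer loop
   vertex 0.9 3.9 4.2
   vertex 3.2 4.1 3.8
   vertex 0.1 4.4 2.5
  endloop
 endfacet
 facet normal -0.906 -0.219 0.362
  outer loop
   vertex 0.9 3.9 4.2
   vertex 0.1 4.4 2.5
   vertex 1.1 0.6 2.7
  endloop
 endfacet
 facet normal 0.271 0.851 -0.450
  outer loop
   vertex 0.4 3.3 0.6
   vertex 0.1 4.4 2.5
   vertex 3.2 4.1 3.8
  endloop
 endfacet
 facet normal -0.846 0.392 -0.361
  outer loop
   vertex 0.4 3.3 0.6
   vertex 0.3 2.9 0.4
   vertex 0.1 4.4 2.5
  endloop
 endfacet
 facet normal 0.724 0.155 -0.672
  outer loop
   vertex 0.4 3.3 0.6
   vertex 3.2 4.1 3.8
   vertex 0.3 2.9 0.4
  endloop
 endfacet
 facet normal 0.169 0.022 0.985
  outer loop
   vertex 3.0 1.1 3.9
   vertex 3.2 4.1 3.8
   vertex 0.9 3.9 4.2
  endloop
 endfacet
 facet normal -0.413 -0.397 0.819
  outer loop
   vertex 3.0 1.1 3.9
   vertex 0.9 3.9 4.2
   vertex 1.1 0.6 2.7
  endloop
 endfacet
 facet normal 0.771 -0.072 -0.632
  outer loop
   vertex 3.0 1.1 3.9
   vertex 0.3 2.9 0.4
   vertex 3.2 4.1 3.8
  endloop
 endfacet
 facet normal 0.555 -0.484 -0.677
  outer loop
   vertex 3.0 1.1 3.9
   vertex 1.1 0.6 2.7
   vertex 0.3 2.9 0.4
  endloop
 endfacet
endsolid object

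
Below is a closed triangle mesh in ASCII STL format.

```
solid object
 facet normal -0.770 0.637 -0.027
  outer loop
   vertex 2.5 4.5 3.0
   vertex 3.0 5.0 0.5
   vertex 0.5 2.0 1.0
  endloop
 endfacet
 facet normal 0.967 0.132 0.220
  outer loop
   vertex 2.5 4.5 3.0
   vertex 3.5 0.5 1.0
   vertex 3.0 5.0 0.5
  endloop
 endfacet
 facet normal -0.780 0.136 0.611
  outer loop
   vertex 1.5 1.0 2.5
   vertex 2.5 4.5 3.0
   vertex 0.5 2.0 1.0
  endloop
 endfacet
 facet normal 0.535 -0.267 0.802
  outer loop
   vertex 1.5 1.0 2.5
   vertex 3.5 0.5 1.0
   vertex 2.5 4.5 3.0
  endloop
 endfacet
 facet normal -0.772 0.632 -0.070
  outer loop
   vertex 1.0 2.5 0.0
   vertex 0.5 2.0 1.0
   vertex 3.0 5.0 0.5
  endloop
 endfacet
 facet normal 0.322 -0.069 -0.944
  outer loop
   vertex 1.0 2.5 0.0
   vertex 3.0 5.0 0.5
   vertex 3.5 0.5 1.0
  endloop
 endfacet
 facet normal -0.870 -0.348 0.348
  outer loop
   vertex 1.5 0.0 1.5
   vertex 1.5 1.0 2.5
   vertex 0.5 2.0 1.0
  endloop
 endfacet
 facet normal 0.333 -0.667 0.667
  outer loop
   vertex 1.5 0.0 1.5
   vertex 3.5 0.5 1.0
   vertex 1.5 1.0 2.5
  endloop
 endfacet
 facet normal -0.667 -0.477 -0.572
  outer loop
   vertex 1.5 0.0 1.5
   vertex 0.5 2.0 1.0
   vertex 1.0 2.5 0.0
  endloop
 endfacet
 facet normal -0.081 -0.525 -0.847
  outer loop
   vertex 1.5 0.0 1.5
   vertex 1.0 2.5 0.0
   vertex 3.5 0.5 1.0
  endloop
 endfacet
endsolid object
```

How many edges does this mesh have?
15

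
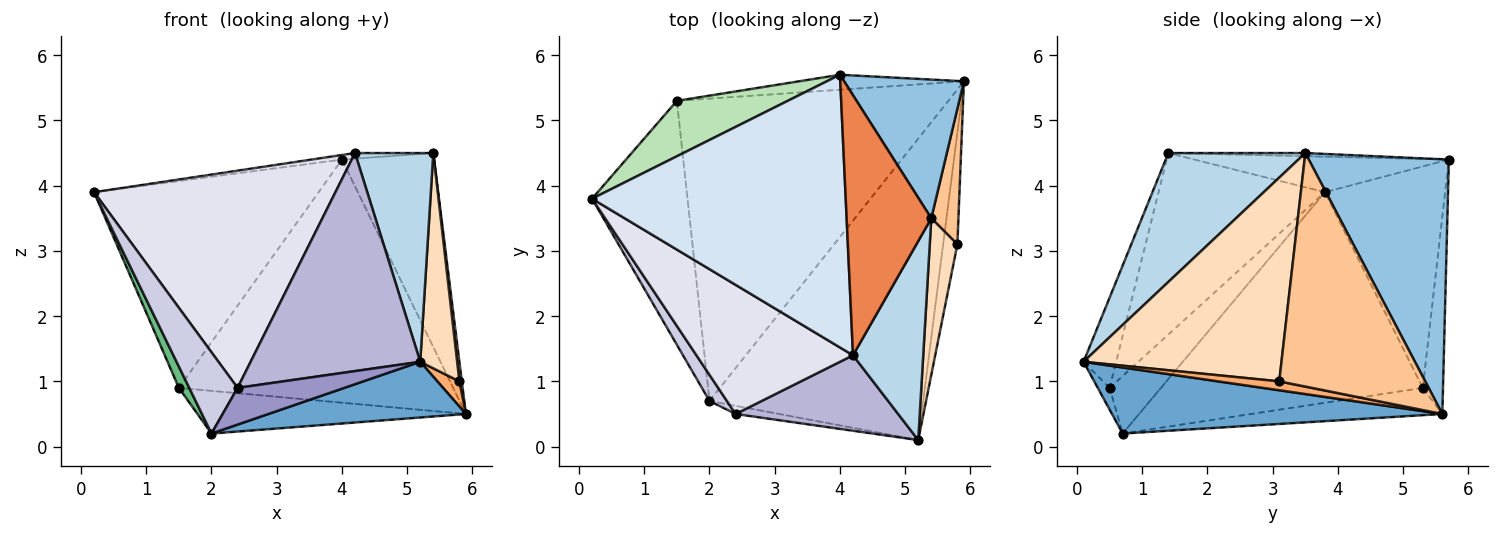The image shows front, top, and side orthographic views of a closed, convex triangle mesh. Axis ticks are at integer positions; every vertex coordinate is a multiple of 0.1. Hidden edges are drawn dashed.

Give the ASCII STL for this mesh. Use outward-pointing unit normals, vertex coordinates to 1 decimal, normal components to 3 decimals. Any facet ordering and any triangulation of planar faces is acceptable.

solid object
 facet normal 0.291 -0.174 -0.941
  outer loop
   vertex 2.0 0.7 0.2
   vertex 5.9 5.6 0.5
   vertex 5.2 0.1 1.3
  endloop
 endfacet
 facet normal 0.778 0.511 0.366
  outer loop
   vertex 4.0 5.7 4.4
   vertex 5.4 3.5 4.5
   vertex 5.9 5.6 0.5
  endloop
 endfacet
 facet normal 0.785 -0.449 0.427
  outer loop
   vertex 4.2 1.4 4.5
   vertex 5.2 0.1 1.3
   vertex 5.4 3.5 4.5
  endloop
 endfacet
 facet normal -0.139 0.017 0.990
  outer loop
   vertex 4.2 1.4 4.5
   vertex 4.0 5.7 4.4
   vertex 0.2 3.8 3.9
  endloop
 endfacet
 facet normal -0.038 0.021 0.999
  outer loop
   vertex 4.2 1.4 4.5
   vertex 5.4 3.5 4.5
   vertex 4.0 5.7 4.4
  endloop
 endfacet
 facet normal 0.521 -0.187 -0.833
  outer loop
   vertex 5.8 3.1 1.0
   vertex 5.2 0.1 1.3
   vertex 5.9 5.6 0.5
  endloop
 endfacet
 facet normal 0.993 -0.017 0.115
  outer loop
   vertex 5.8 3.1 1.0
   vertex 5.9 5.6 0.5
   vertex 5.4 3.5 4.5
  endloop
 endfacet
 facet normal 0.974 -0.182 0.132
  outer loop
   vertex 5.8 3.1 1.0
   vertex 5.4 3.5 4.5
   vertex 5.2 0.1 1.3
  endloop
 endfacet
 facet normal -0.910 -0.036 -0.413
  outer loop
   vertex 1.5 5.3 0.9
   vertex 2.0 0.7 0.2
   vertex 0.2 3.8 3.9
  endloop
 endfacet
 facet normal -0.099 0.139 -0.985
  outer loop
   vertex 1.5 5.3 0.9
   vertex 5.9 5.6 0.5
   vertex 2.0 0.7 0.2
  endloop
 endfacet
 facet normal -0.459 0.858 0.230
  outer loop
   vertex 1.5 5.3 0.9
   vertex 0.2 3.8 3.9
   vertex 4.0 5.7 4.4
  endloop
 endfacet
 facet normal -0.073 0.995 -0.061
  outer loop
   vertex 1.5 5.3 0.9
   vertex 4.0 5.7 4.4
   vertex 5.9 5.6 0.5
  endloop
 endfacet
 facet normal -0.108 -0.970 -0.216
  outer loop
   vertex 2.4 0.5 0.9
   vertex 2.0 0.7 0.2
   vertex 5.2 0.1 1.3
  endloop
 endfacet
 facet normal -0.179 -0.930 0.322
  outer loop
   vertex 2.4 0.5 0.9
   vertex 5.2 0.1 1.3
   vertex 4.2 1.4 4.5
  endloop
 endfacet
 facet normal -0.711 -0.669 0.215
  outer loop
   vertex 2.4 0.5 0.9
   vertex 0.2 3.8 3.9
   vertex 2.0 0.7 0.2
  endloop
 endfacet
 facet normal -0.510 -0.740 0.440
  outer loop
   vertex 2.4 0.5 0.9
   vertex 4.2 1.4 4.5
   vertex 0.2 3.8 3.9
  endloop
 endfacet
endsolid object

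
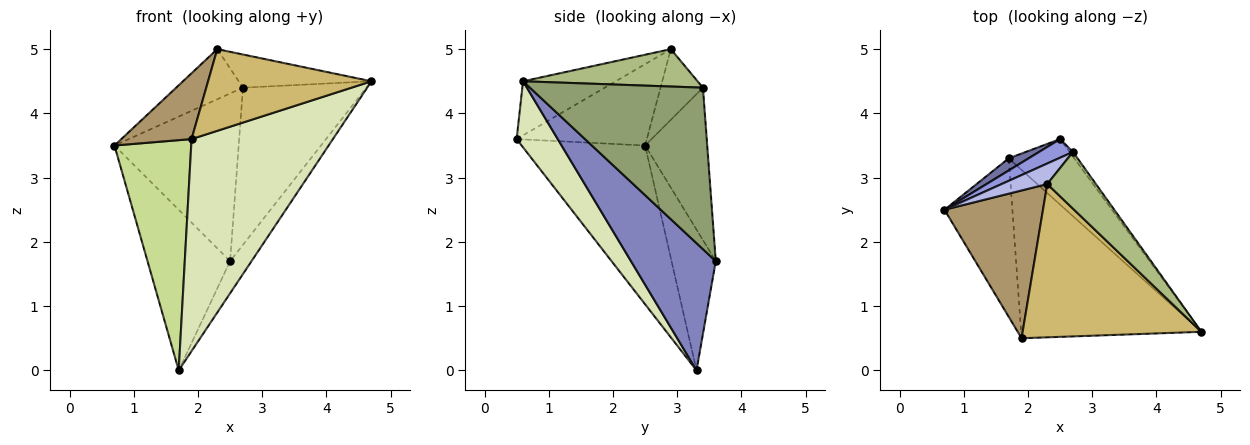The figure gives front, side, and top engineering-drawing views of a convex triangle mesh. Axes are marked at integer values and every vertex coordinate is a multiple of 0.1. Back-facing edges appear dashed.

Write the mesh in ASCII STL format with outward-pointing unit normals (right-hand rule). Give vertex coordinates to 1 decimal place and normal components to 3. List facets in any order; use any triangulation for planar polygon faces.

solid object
 facet normal -0.471 0.880 0.066
  outer loop
   vertex 1.7 3.3 0.0
   vertex 0.7 2.5 3.5
   vertex 2.5 3.6 1.7
  endloop
 endfacet
 facet normal 0.867 0.219 -0.447
  outer loop
   vertex 1.7 3.3 0.0
   vertex 2.5 3.6 1.7
   vertex 4.7 0.6 4.5
  endloop
 endfacet
 facet normal -0.445 0.890 0.099
  outer loop
   vertex 2.7 3.4 4.4
   vertex 2.5 3.6 1.7
   vertex 0.7 2.5 3.5
  endloop
 endfacet
 facet normal -0.506 0.798 0.327
  outer loop
   vertex 2.7 3.4 4.4
   vertex 0.7 2.5 3.5
   vertex 2.3 2.9 5.0
  endloop
 endfacet
 facet normal 0.814 0.581 -0.017
  outer loop
   vertex 2.7 3.4 4.4
   vertex 4.7 0.6 4.5
   vertex 2.5 3.6 1.7
  endloop
 endfacet
 facet normal 0.553 0.421 0.719
  outer loop
   vertex 2.7 3.4 4.4
   vertex 2.3 2.9 5.0
   vertex 4.7 0.6 4.5
  endloop
 endfacet
 facet normal -0.798 -0.496 -0.341
  outer loop
   vertex 1.9 0.5 3.6
   vertex 0.7 2.5 3.5
   vertex 1.7 3.3 0.0
  endloop
 endfacet
 facet normal 0.222 -0.764 -0.606
  outer loop
   vertex 1.9 0.5 3.6
   vertex 1.7 3.3 0.0
   vertex 4.7 0.6 4.5
  endloop
 endfacet
 facet normal -0.602 -0.325 0.729
  outer loop
   vertex 1.9 0.5 3.6
   vertex 2.3 2.9 5.0
   vertex 0.7 2.5 3.5
  endloop
 endfacet
 facet normal -0.258 -0.454 0.853
  outer loop
   vertex 1.9 0.5 3.6
   vertex 4.7 0.6 4.5
   vertex 2.3 2.9 5.0
  endloop
 endfacet
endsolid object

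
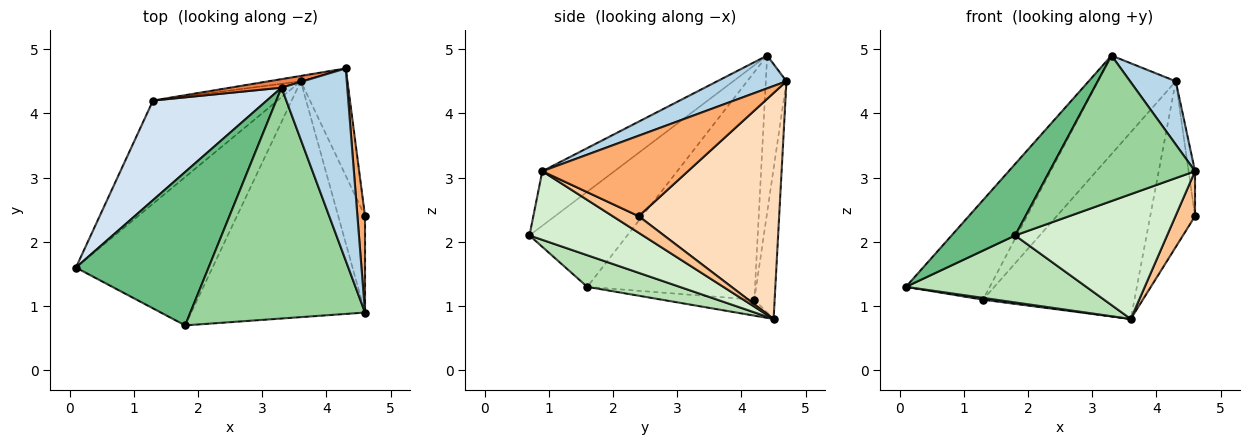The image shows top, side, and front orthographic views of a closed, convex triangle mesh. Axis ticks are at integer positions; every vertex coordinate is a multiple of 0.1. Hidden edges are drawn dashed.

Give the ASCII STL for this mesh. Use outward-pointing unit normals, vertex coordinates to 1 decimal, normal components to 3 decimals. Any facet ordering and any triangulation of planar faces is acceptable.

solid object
 facet normal -0.127 -0.018 -0.992
  outer loop
   vertex 1.3 4.2 1.1
   vertex 3.6 4.5 0.8
   vertex 0.1 1.6 1.3
  endloop
 endfacet
 facet normal -0.133 0.991 -0.028
  outer loop
   vertex 1.3 4.2 1.1
   vertex 4.3 4.7 4.5
   vertex 3.6 4.5 0.8
  endloop
 endfacet
 facet normal 0.428 -0.282 0.858
  outer loop
   vertex 3.3 4.4 4.9
   vertex 4.6 0.9 3.1
   vertex 4.3 4.7 4.5
  endloop
 endfacet
 facet normal -0.816 0.408 0.408
  outer loop
   vertex 3.3 4.4 4.9
   vertex 1.3 4.2 1.1
   vertex 0.1 1.6 1.3
  endloop
 endfacet
 facet normal -0.255 0.963 0.084
  outer loop
   vertex 3.3 4.4 4.9
   vertex 4.3 4.7 4.5
   vertex 1.3 4.2 1.1
  endloop
 endfacet
 facet normal 0.995 0.044 0.094
  outer loop
   vertex 4.6 2.4 2.4
   vertex 4.3 4.7 4.5
   vertex 4.6 0.9 3.1
  endloop
 endfacet
 facet normal 0.490 -0.369 -0.790
  outer loop
   vertex 4.6 2.4 2.4
   vertex 4.6 0.9 3.1
   vertex 3.6 4.5 0.8
  endloop
 endfacet
 facet normal 0.935 0.298 -0.193
  outer loop
   vertex 4.6 2.4 2.4
   vertex 3.6 4.5 0.8
   vertex 4.3 4.7 4.5
  endloop
 endfacet
 facet normal -0.545 -0.354 0.760
  outer loop
   vertex 1.8 0.7 2.1
   vertex 3.3 4.4 4.9
   vertex 0.1 1.6 1.3
  endloop
 endfacet
 facet normal -0.255 -0.516 0.818
  outer loop
   vertex 1.8 0.7 2.1
   vertex 4.6 0.9 3.1
   vertex 3.3 4.4 4.9
  endloop
 endfacet
 facet normal 0.206 -0.403 -0.892
  outer loop
   vertex 1.8 0.7 2.1
   vertex 0.1 1.6 1.3
   vertex 3.6 4.5 0.8
  endloop
 endfacet
 facet normal 0.330 -0.442 -0.834
  outer loop
   vertex 1.8 0.7 2.1
   vertex 3.6 4.5 0.8
   vertex 4.6 0.9 3.1
  endloop
 endfacet
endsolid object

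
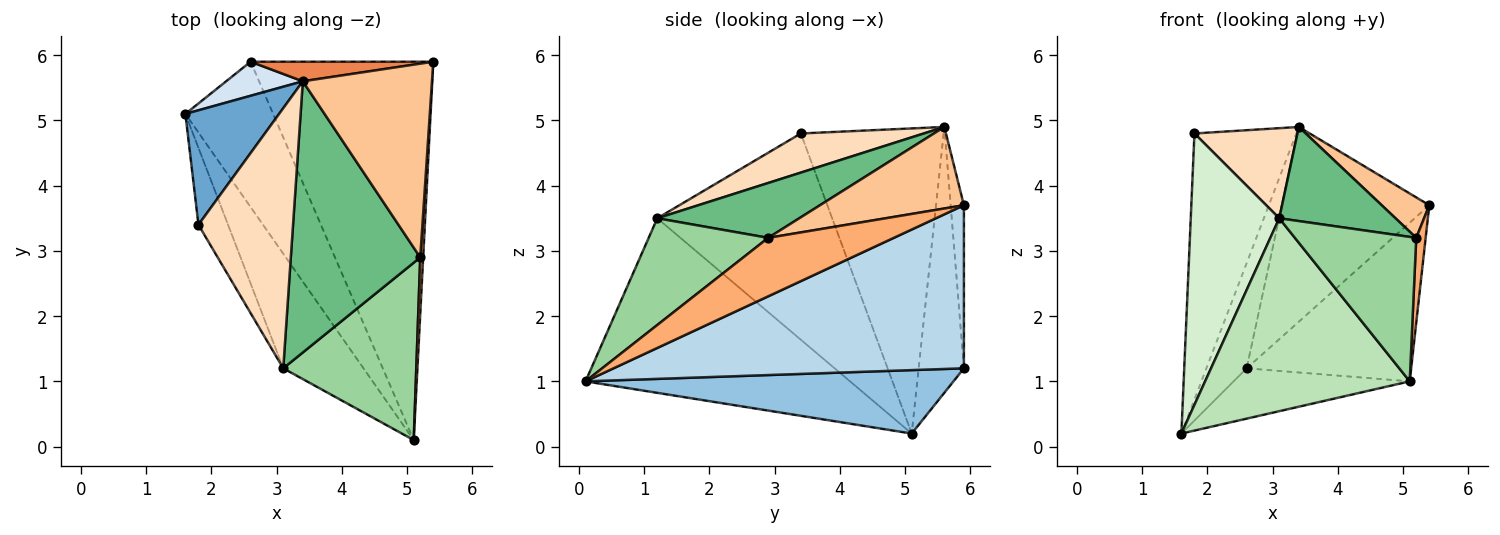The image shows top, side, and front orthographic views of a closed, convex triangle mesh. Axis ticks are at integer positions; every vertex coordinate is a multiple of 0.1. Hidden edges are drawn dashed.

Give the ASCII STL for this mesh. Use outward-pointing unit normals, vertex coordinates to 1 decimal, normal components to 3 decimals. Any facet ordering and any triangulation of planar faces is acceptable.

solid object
 facet normal -0.790 0.563 0.243
  outer loop
   vertex 1.8 3.4 4.8
   vertex 3.4 5.6 4.9
   vertex 1.6 5.1 0.2
  endloop
 endfacet
 facet normal 0.564 0.270 -0.780
  outer loop
   vertex 2.6 5.9 1.2
   vertex 5.1 0.1 1.0
   vertex 1.6 5.1 0.2
  endloop
 endfacet
 facet normal 0.636 0.299 -0.712
  outer loop
   vertex 2.6 5.9 1.2
   vertex 5.4 5.9 3.7
   vertex 5.1 0.1 1.0
  endloop
 endfacet
 facet normal -0.730 0.650 0.211
  outer loop
   vertex 2.6 5.9 1.2
   vertex 1.6 5.1 0.2
   vertex 3.4 5.6 4.9
  endloop
 endfacet
 facet normal -0.089 0.991 0.100
  outer loop
   vertex 2.6 5.9 1.2
   vertex 3.4 5.6 4.9
   vertex 5.4 5.9 3.7
  endloop
 endfacet
 facet normal 0.996 -0.075 0.050
  outer loop
   vertex 5.2 2.9 3.2
   vertex 5.1 0.1 1.0
   vertex 5.4 5.9 3.7
  endloop
 endfacet
 facet normal 0.526 -0.174 0.833
  outer loop
   vertex 5.2 2.9 3.2
   vertex 5.4 5.9 3.7
   vertex 3.4 5.6 4.9
  endloop
 endfacet
 facet normal 0.364 -0.305 0.880
  outer loop
   vertex 3.1 1.2 3.5
   vertex 3.4 5.6 4.9
   vertex 1.8 3.4 4.8
  endloop
 endfacet
 facet normal 0.372 -0.304 0.877
  outer loop
   vertex 3.1 1.2 3.5
   vertex 5.2 2.9 3.2
   vertex 3.4 5.6 4.9
  endloop
 endfacet
 facet normal 0.528 -0.536 0.658
  outer loop
   vertex 3.1 1.2 3.5
   vertex 5.1 0.1 1.0
   vertex 5.2 2.9 3.2
  endloop
 endfacet
 facet normal -0.743 -0.575 -0.342
  outer loop
   vertex 3.1 1.2 3.5
   vertex 1.6 5.1 0.2
   vertex 5.1 0.1 1.0
  endloop
 endfacet
 facet normal -0.885 -0.448 -0.127
  outer loop
   vertex 3.1 1.2 3.5
   vertex 1.8 3.4 4.8
   vertex 1.6 5.1 0.2
  endloop
 endfacet
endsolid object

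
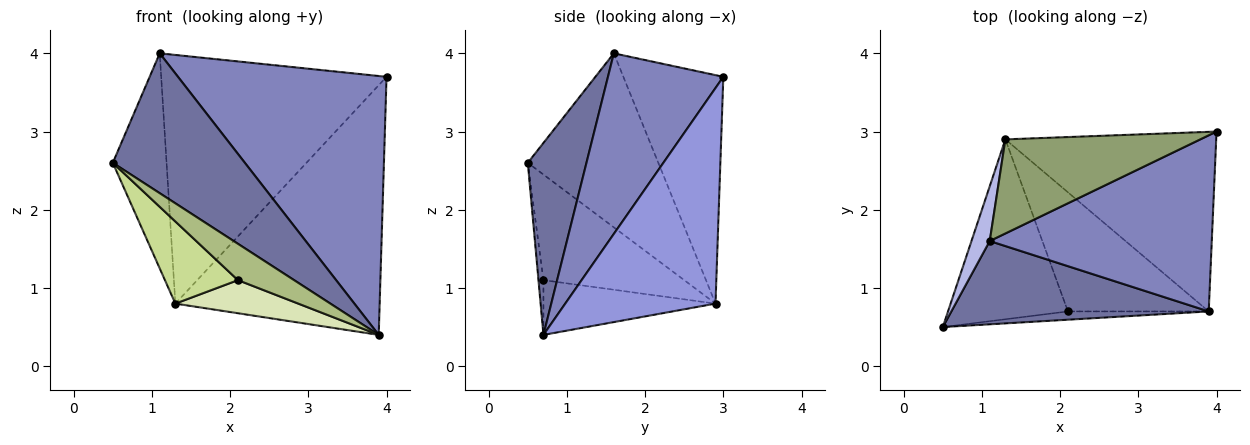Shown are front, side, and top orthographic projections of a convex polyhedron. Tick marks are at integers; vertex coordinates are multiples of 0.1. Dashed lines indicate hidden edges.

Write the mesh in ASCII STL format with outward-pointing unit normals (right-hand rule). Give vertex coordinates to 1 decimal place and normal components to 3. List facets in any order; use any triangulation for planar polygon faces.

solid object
 facet normal 0.356 -0.803 0.478
  outer loop
   vertex 1.1 1.6 4.0
   vertex 0.5 0.5 2.6
   vertex 3.9 0.7 0.4
  endloop
 endfacet
 facet normal 0.416 -0.752 0.511
  outer loop
   vertex 1.1 1.6 4.0
   vertex 3.9 0.7 0.4
   vertex 4.0 3.0 3.7
  endloop
 endfacet
 facet normal 0.513 0.697 -0.501
  outer loop
   vertex 1.3 2.9 0.8
   vertex 4.0 3.0 3.7
   vertex 3.9 0.7 0.4
  endloop
 endfacet
 facet normal -0.920 0.379 0.097
  outer loop
   vertex 1.3 2.9 0.8
   vertex 0.5 0.5 2.6
   vertex 1.1 1.6 4.0
  endloop
 endfacet
 facet normal -0.383 0.864 0.327
  outer loop
   vertex 1.3 2.9 0.8
   vertex 1.1 1.6 4.0
   vertex 4.0 3.0 3.7
  endloop
 endfacet
 facet normal -0.086 -0.971 -0.221
  outer loop
   vertex 2.1 0.7 1.1
   vertex 3.9 0.7 0.4
   vertex 0.5 0.5 2.6
  endloop
 endfacet
 facet normal -0.625 -0.324 -0.710
  outer loop
   vertex 2.1 0.7 1.1
   vertex 0.5 0.5 2.6
   vertex 1.3 2.9 0.8
  endloop
 endfacet
 facet normal -0.351 -0.251 -0.902
  outer loop
   vertex 2.1 0.7 1.1
   vertex 1.3 2.9 0.8
   vertex 3.9 0.7 0.4
  endloop
 endfacet
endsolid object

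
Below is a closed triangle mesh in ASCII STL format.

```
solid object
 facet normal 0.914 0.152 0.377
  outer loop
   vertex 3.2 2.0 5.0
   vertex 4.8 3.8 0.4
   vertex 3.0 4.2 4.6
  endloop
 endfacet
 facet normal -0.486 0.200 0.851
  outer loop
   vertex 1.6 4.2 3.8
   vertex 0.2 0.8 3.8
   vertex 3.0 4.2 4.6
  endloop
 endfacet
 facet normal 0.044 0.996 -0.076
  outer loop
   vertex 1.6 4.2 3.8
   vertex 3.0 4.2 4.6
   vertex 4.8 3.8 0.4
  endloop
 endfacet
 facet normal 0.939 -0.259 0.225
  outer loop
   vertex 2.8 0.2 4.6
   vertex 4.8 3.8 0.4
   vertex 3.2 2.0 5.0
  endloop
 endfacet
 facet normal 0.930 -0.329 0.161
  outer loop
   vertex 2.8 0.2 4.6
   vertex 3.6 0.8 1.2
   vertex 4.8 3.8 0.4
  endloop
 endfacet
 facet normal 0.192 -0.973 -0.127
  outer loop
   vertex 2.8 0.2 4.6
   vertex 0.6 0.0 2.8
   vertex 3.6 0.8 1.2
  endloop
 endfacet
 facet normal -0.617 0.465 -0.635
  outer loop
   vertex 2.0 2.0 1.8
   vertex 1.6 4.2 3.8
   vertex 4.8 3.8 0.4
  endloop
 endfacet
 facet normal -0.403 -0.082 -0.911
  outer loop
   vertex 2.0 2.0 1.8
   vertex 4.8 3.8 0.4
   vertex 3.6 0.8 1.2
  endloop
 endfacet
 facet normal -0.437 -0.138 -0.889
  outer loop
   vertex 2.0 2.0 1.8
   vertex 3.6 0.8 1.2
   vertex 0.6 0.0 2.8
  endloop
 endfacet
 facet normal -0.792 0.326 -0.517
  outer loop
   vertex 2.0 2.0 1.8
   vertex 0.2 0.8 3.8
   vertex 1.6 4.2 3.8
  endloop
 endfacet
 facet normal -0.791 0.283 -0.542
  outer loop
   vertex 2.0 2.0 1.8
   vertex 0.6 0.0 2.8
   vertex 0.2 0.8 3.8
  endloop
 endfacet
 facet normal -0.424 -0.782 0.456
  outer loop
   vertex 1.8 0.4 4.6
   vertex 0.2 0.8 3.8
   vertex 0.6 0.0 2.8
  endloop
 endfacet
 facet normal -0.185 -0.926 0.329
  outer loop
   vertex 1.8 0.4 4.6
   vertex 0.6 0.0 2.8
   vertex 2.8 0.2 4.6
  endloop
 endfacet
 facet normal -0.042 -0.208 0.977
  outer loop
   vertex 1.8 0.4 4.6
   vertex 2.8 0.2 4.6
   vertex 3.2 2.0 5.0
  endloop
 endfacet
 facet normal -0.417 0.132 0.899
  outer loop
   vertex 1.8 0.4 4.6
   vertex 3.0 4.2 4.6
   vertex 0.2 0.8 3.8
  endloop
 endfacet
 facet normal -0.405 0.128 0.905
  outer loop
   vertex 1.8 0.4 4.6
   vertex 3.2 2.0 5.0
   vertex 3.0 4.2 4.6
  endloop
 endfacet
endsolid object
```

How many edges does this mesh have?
24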